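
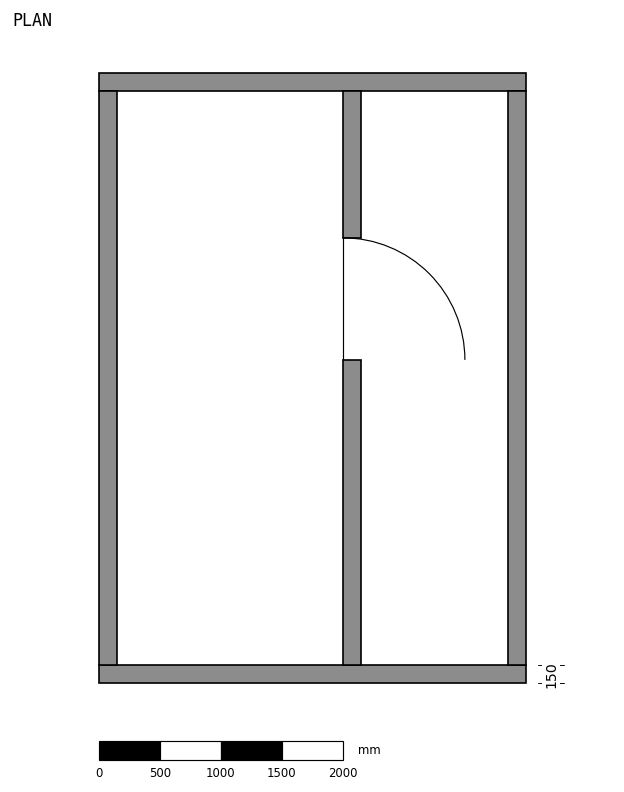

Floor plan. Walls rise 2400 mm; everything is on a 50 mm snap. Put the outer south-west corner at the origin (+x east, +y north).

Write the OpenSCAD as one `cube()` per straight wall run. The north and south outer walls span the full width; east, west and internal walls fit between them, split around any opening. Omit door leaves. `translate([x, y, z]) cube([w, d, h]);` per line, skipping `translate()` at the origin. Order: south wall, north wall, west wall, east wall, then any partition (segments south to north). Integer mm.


cube([3500, 150, 2400]);
translate([0, 4850, 0]) cube([3500, 150, 2400]);
translate([0, 150, 0]) cube([150, 4700, 2400]);
translate([3350, 150, 0]) cube([150, 4700, 2400]);
translate([2000, 150, 0]) cube([150, 2500, 2400]);
translate([2000, 3650, 0]) cube([150, 1200, 2400]);


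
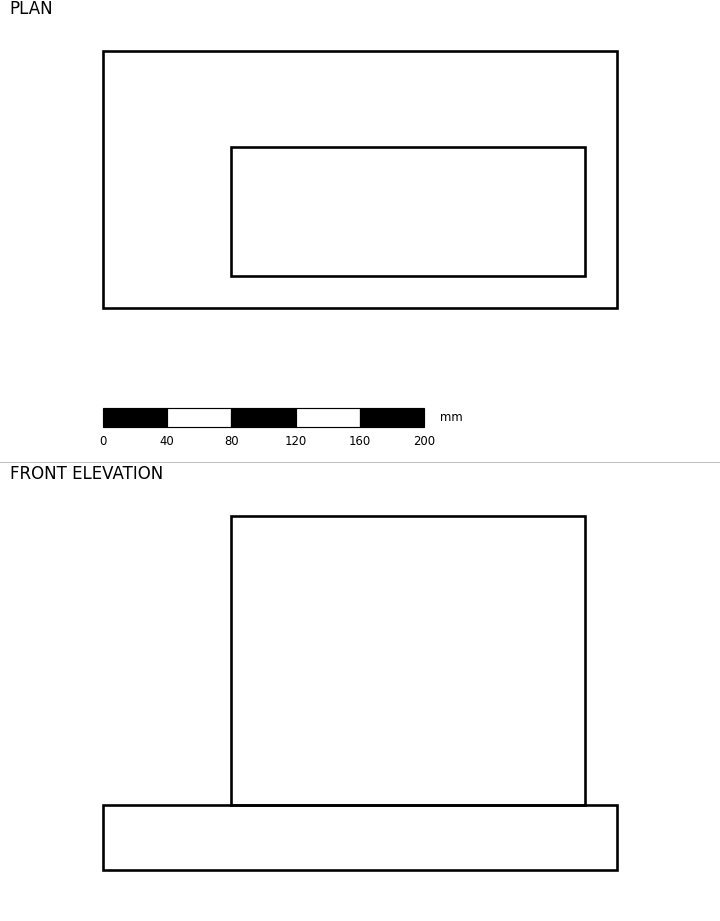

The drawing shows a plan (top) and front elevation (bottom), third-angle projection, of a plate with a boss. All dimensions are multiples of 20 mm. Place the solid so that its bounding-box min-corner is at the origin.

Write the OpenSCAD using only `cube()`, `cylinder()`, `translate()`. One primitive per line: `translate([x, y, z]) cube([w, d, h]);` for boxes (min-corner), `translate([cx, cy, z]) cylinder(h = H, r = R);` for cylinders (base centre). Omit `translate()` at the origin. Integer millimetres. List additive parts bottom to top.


cube([320, 160, 40]);
translate([80, 20, 40]) cube([220, 80, 180]);


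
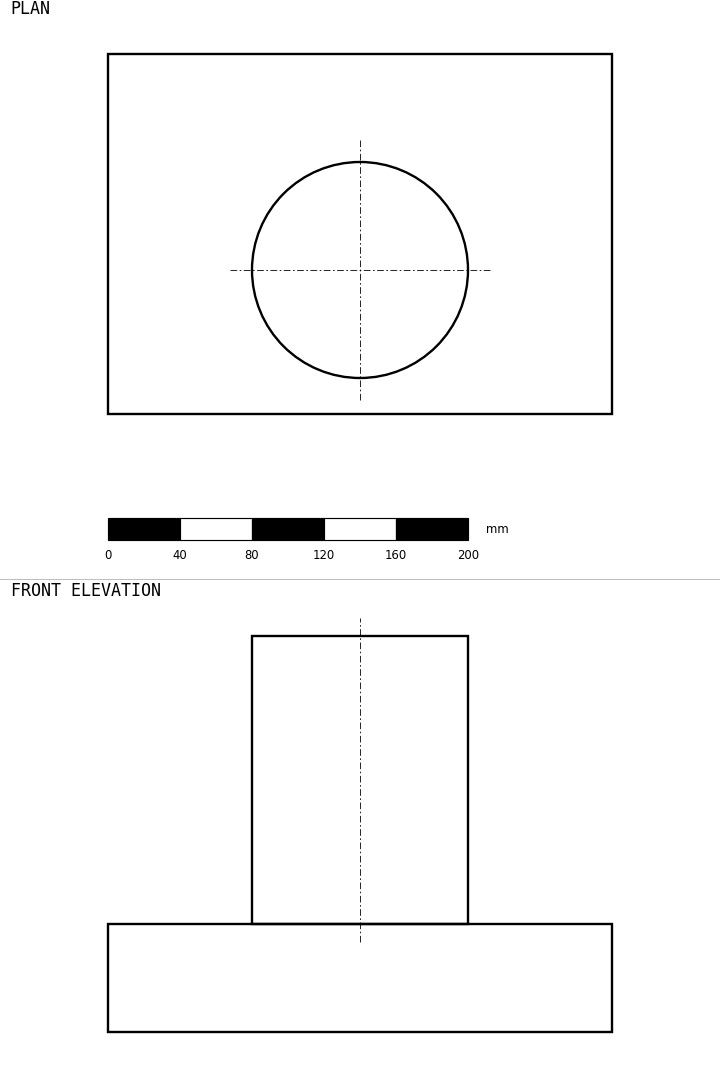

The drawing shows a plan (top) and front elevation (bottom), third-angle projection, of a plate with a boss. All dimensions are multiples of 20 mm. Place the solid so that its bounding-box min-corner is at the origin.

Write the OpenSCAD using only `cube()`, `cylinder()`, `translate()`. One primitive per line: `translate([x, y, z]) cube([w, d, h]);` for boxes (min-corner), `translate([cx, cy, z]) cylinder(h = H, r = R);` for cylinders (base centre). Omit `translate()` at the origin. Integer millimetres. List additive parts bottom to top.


cube([280, 200, 60]);
translate([140, 80, 60]) cylinder(h = 160, r = 60);


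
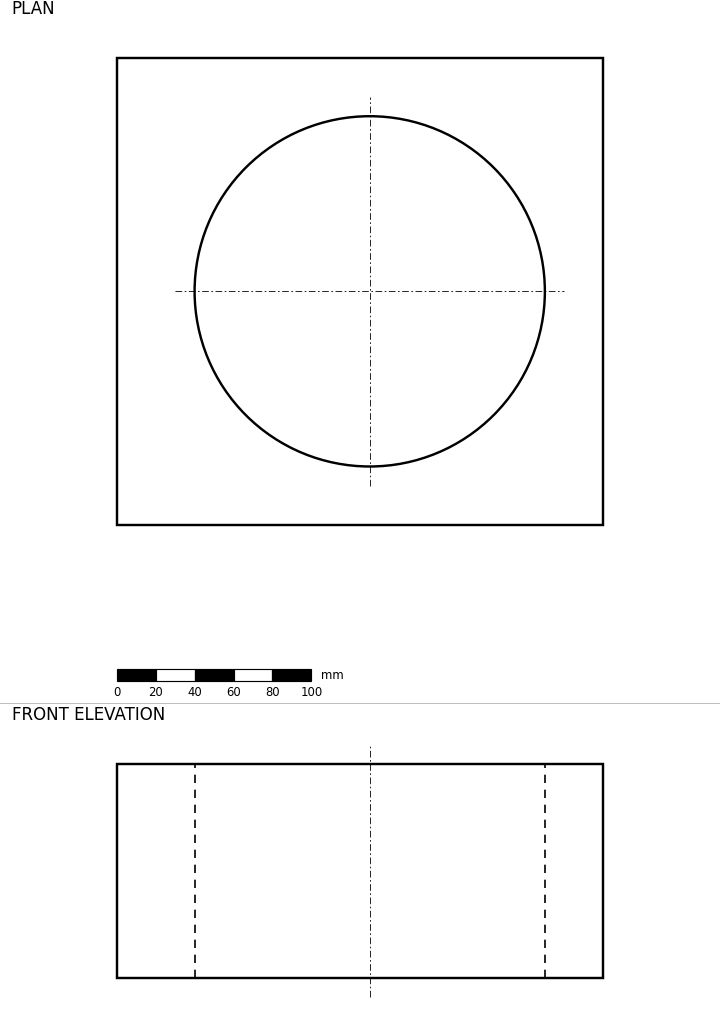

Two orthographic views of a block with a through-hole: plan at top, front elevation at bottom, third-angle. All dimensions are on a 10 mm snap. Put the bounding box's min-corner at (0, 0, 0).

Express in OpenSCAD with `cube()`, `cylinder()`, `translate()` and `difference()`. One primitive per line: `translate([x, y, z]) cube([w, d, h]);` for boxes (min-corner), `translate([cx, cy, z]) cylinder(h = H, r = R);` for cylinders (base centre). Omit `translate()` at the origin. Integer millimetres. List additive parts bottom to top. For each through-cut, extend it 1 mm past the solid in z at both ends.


difference() {
  cube([250, 240, 110]);
  translate([130, 120, -1]) cylinder(h = 112, r = 90);
}


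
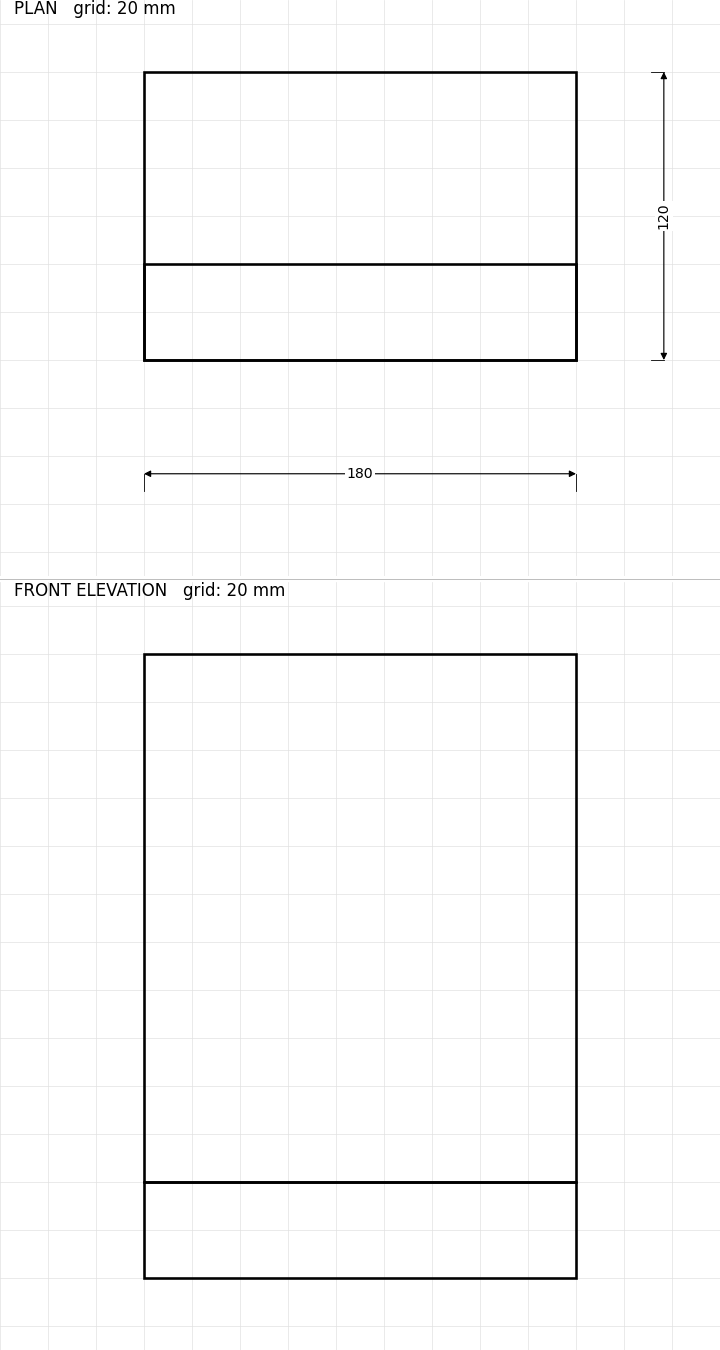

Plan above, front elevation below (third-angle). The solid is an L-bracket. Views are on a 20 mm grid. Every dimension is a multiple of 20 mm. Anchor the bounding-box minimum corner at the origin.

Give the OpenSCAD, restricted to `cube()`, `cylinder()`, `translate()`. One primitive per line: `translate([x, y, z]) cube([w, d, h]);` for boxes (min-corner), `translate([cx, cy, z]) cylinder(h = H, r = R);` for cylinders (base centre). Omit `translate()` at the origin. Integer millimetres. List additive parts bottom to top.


cube([180, 120, 40]);
translate([0, 0, 40]) cube([180, 40, 220]);


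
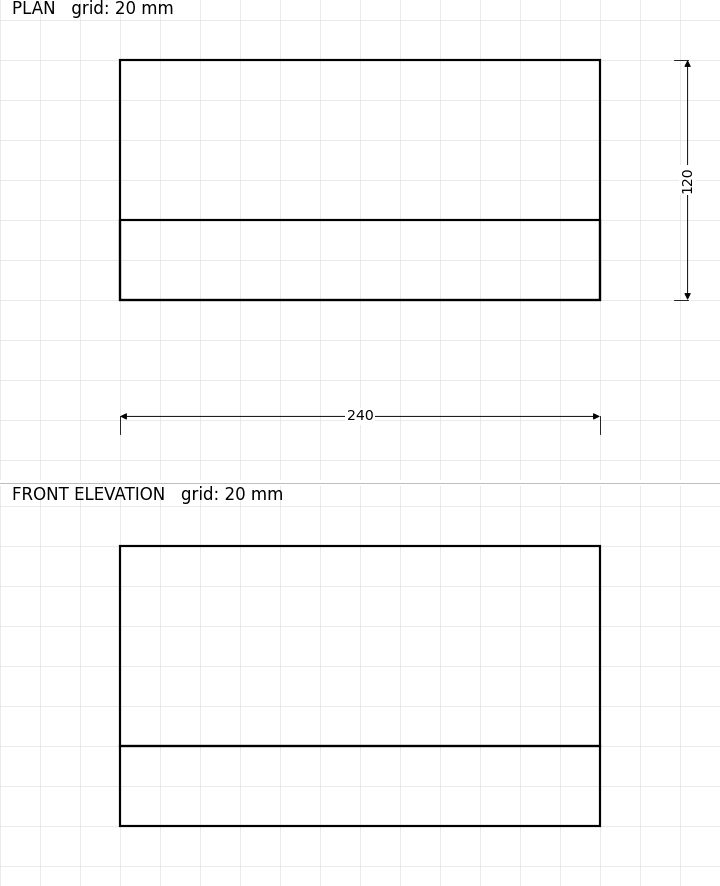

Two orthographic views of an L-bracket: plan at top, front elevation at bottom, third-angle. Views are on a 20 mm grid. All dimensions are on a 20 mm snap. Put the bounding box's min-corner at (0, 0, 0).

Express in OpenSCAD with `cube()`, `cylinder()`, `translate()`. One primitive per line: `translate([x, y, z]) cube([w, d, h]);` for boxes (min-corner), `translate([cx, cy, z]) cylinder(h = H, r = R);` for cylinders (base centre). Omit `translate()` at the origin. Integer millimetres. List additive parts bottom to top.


cube([240, 120, 40]);
translate([0, 0, 40]) cube([240, 40, 100]);


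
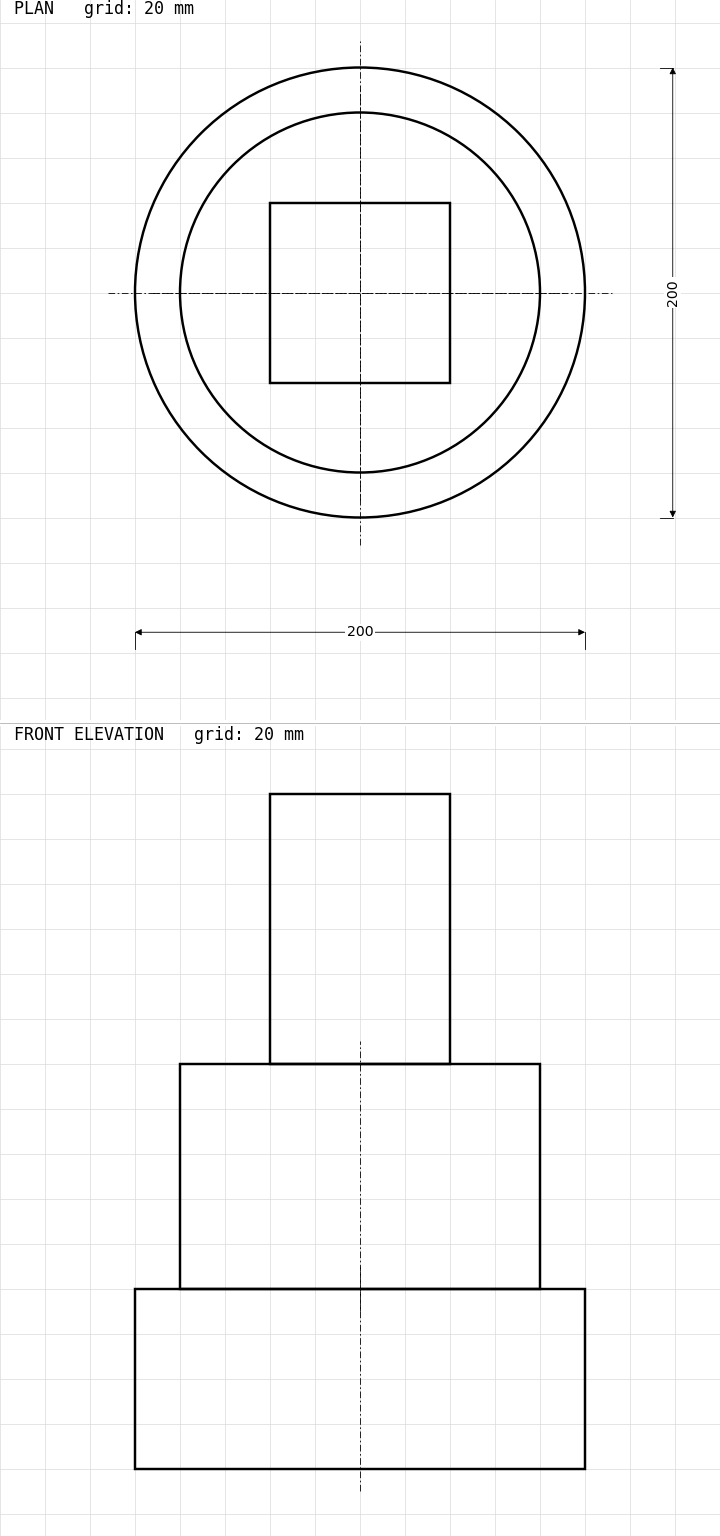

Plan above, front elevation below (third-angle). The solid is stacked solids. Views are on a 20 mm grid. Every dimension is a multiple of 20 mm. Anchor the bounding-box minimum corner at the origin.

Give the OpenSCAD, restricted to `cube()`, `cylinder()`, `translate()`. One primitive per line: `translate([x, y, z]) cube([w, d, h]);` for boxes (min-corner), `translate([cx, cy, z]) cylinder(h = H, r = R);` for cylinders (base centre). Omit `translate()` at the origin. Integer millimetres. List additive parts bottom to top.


translate([100, 100, 0]) cylinder(h = 80, r = 100);
translate([100, 100, 80]) cylinder(h = 100, r = 80);
translate([60, 60, 180]) cube([80, 80, 120]);


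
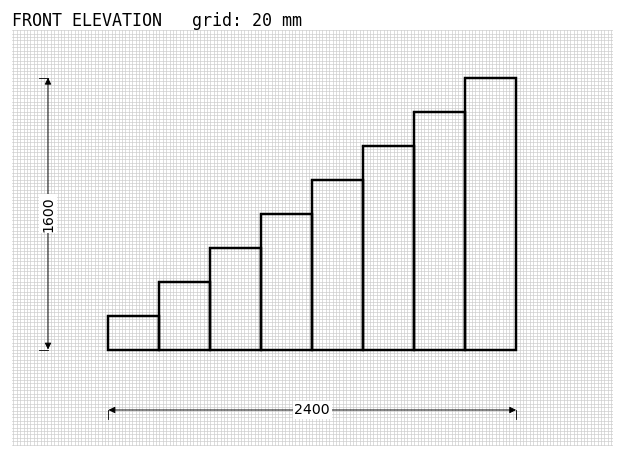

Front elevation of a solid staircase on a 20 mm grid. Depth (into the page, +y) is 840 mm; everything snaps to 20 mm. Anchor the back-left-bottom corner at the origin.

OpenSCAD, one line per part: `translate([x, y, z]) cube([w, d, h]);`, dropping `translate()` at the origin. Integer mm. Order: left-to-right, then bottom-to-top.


cube([300, 840, 200]);
translate([300, 0, 0]) cube([300, 840, 400]);
translate([600, 0, 0]) cube([300, 840, 600]);
translate([900, 0, 0]) cube([300, 840, 800]);
translate([1200, 0, 0]) cube([300, 840, 1000]);
translate([1500, 0, 0]) cube([300, 840, 1200]);
translate([1800, 0, 0]) cube([300, 840, 1400]);
translate([2100, 0, 0]) cube([300, 840, 1600]);


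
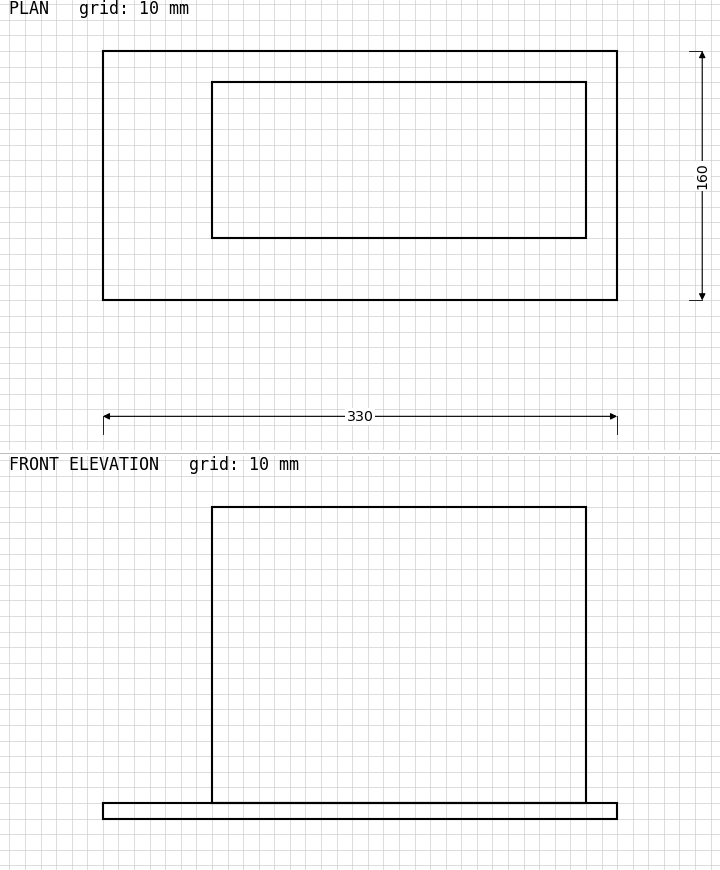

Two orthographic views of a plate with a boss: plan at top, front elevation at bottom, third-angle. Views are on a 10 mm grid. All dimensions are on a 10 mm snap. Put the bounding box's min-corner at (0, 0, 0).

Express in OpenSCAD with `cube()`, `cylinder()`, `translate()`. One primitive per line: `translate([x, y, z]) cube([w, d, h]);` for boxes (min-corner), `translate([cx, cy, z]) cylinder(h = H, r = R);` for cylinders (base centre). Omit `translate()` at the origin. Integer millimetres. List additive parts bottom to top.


cube([330, 160, 10]);
translate([70, 40, 10]) cube([240, 100, 190]);


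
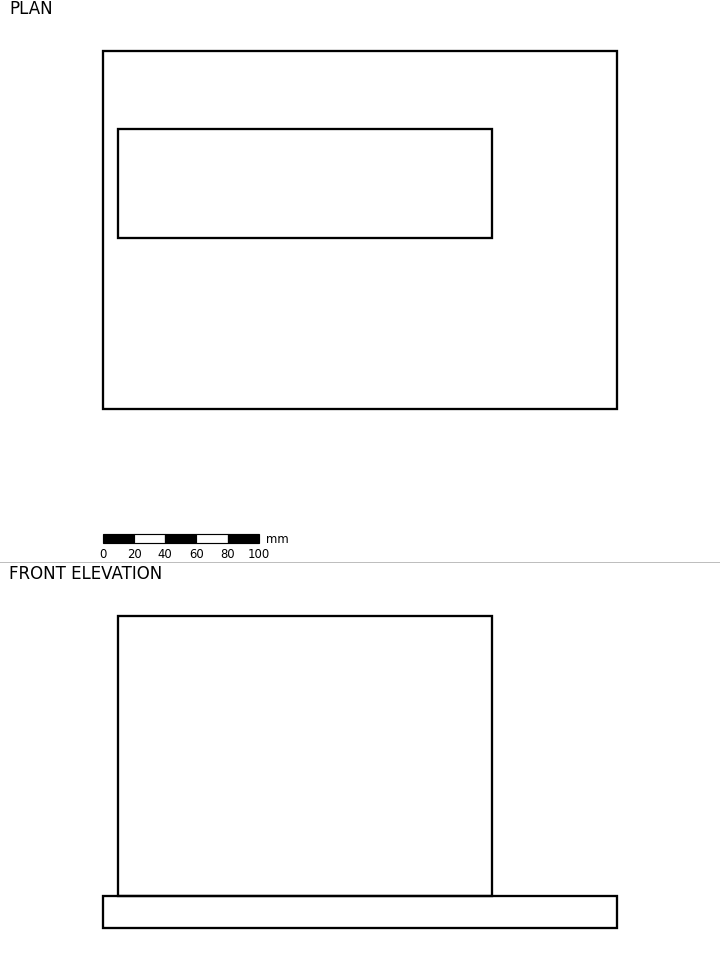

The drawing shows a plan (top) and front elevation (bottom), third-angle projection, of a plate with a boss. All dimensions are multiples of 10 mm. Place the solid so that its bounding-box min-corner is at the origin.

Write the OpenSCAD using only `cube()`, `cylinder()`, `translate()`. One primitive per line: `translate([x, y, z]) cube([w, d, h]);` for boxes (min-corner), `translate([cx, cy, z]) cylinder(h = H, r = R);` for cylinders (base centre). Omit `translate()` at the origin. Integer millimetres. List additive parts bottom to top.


cube([330, 230, 20]);
translate([10, 110, 20]) cube([240, 70, 180]);


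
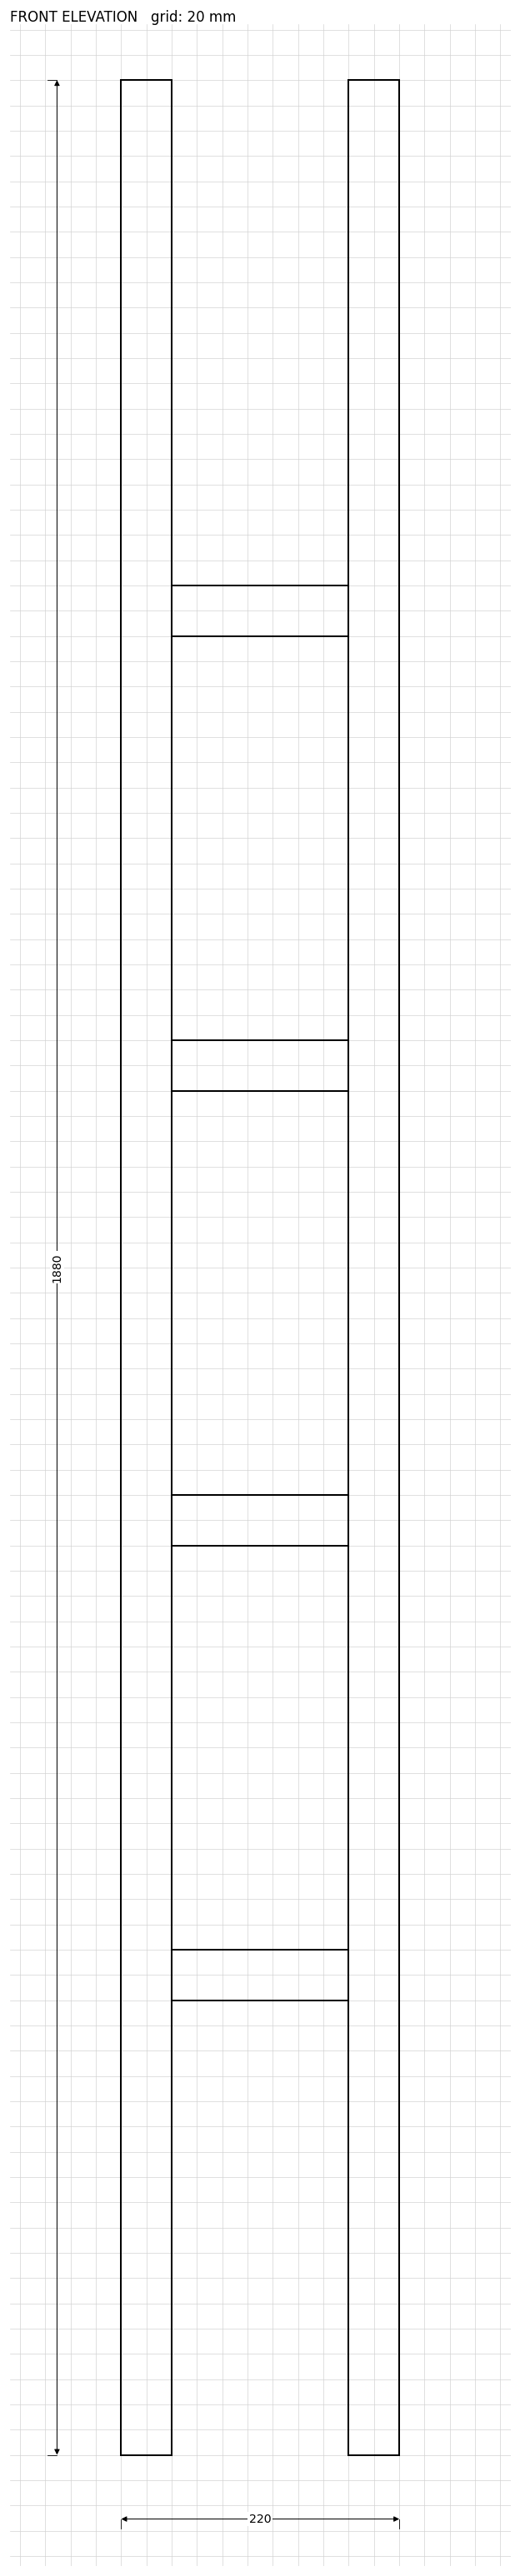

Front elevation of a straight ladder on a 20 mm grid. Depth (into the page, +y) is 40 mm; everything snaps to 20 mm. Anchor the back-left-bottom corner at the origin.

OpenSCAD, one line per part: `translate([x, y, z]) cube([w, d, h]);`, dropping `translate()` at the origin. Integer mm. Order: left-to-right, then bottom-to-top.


cube([40, 40, 1880]);
translate([40, 0, 360]) cube([140, 40, 40]);
translate([40, 0, 720]) cube([140, 40, 40]);
translate([40, 0, 1080]) cube([140, 40, 40]);
translate([40, 0, 1440]) cube([140, 40, 40]);
translate([180, 0, 0]) cube([40, 40, 1880]);


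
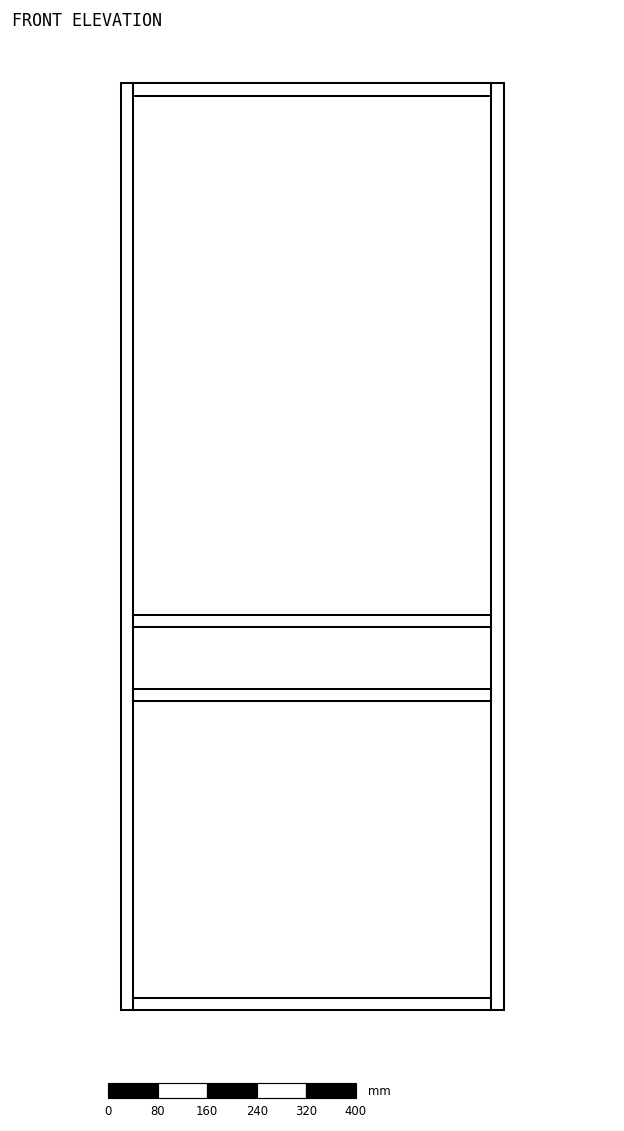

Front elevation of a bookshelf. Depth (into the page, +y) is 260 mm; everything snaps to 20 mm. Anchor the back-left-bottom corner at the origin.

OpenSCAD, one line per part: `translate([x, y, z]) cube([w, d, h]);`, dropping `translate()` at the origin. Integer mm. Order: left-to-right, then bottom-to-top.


cube([20, 260, 1500]);
translate([20, 0, 0]) cube([580, 260, 20]);
translate([20, 0, 500]) cube([580, 260, 20]);
translate([20, 0, 620]) cube([580, 260, 20]);
translate([20, 0, 1480]) cube([580, 260, 20]);
translate([600, 0, 0]) cube([20, 260, 1500]);


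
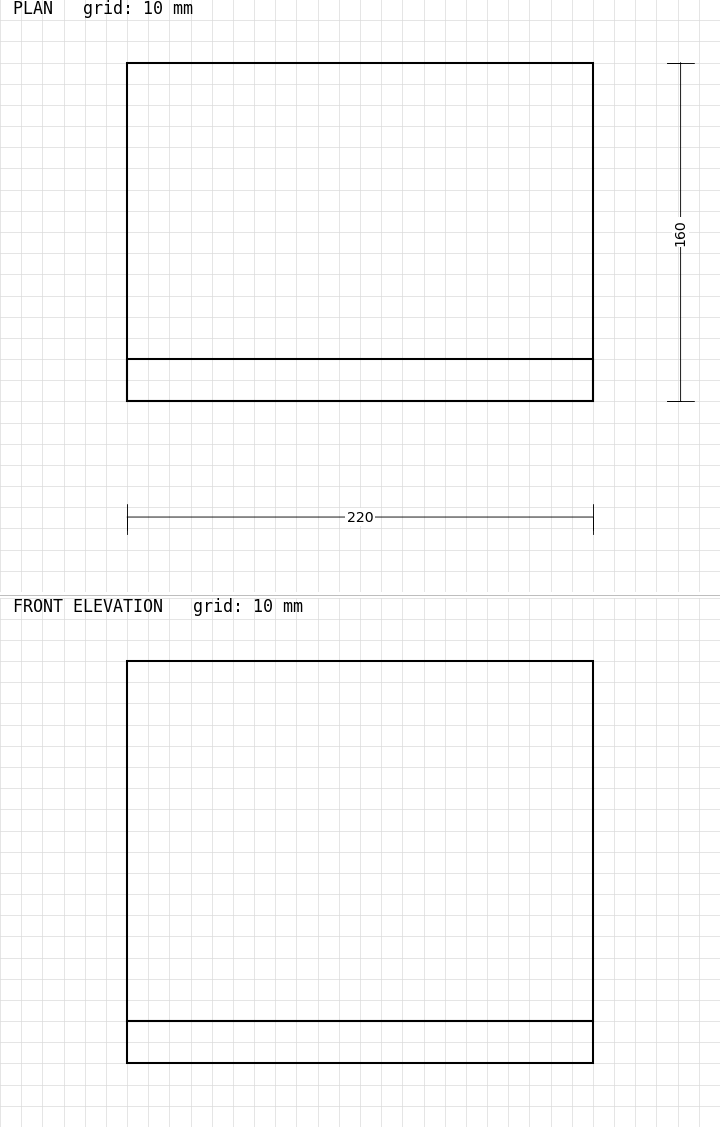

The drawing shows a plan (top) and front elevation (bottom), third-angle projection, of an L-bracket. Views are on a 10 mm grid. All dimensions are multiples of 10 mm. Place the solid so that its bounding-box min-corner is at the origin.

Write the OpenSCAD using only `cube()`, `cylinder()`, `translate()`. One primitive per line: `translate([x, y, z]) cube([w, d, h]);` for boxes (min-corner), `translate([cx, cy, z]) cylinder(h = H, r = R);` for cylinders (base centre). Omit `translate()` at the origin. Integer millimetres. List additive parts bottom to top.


cube([220, 160, 20]);
translate([0, 0, 20]) cube([220, 20, 170]);


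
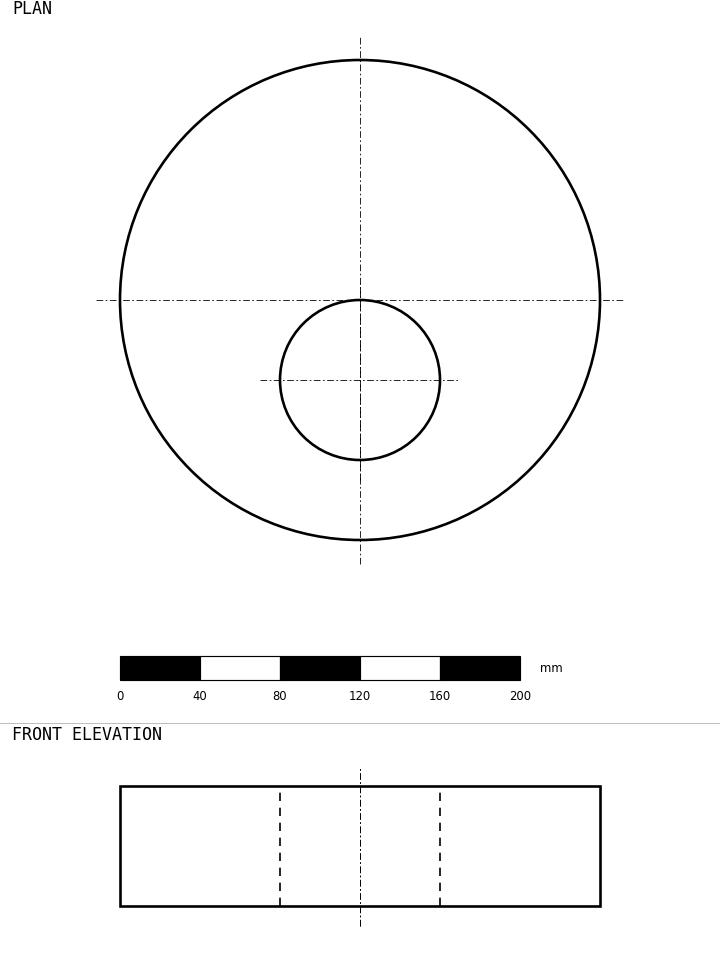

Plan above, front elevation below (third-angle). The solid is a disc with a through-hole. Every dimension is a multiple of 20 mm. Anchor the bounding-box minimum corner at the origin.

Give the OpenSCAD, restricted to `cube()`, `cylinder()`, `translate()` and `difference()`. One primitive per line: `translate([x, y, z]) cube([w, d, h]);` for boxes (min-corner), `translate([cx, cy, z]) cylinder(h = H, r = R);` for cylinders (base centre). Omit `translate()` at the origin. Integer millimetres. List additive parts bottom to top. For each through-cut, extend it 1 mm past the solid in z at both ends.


difference() {
  translate([120, 120, 0]) cylinder(h = 60, r = 120);
  translate([120, 80, -1]) cylinder(h = 62, r = 40);
}


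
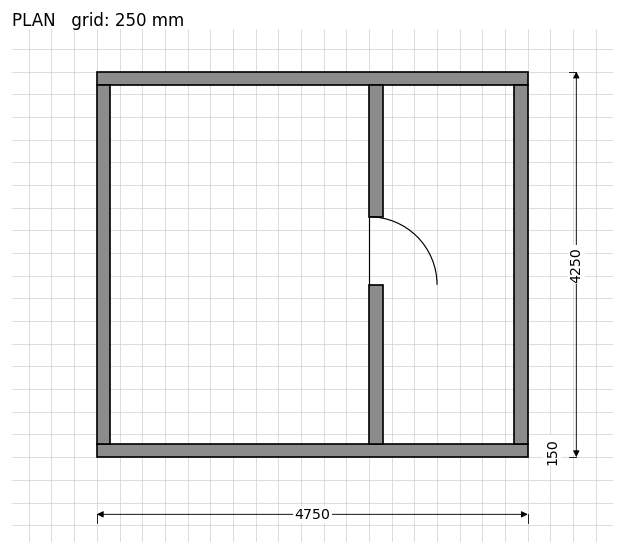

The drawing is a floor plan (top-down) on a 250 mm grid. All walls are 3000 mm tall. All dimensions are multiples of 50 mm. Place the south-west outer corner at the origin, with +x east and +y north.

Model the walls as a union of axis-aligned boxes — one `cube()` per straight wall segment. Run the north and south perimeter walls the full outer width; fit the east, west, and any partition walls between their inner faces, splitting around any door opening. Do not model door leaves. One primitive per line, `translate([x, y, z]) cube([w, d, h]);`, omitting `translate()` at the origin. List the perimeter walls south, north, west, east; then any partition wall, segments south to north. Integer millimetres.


cube([4750, 150, 3000]);
translate([0, 4100, 0]) cube([4750, 150, 3000]);
translate([0, 150, 0]) cube([150, 3950, 3000]);
translate([4600, 150, 0]) cube([150, 3950, 3000]);
translate([3000, 150, 0]) cube([150, 1750, 3000]);
translate([3000, 2650, 0]) cube([150, 1450, 3000]);


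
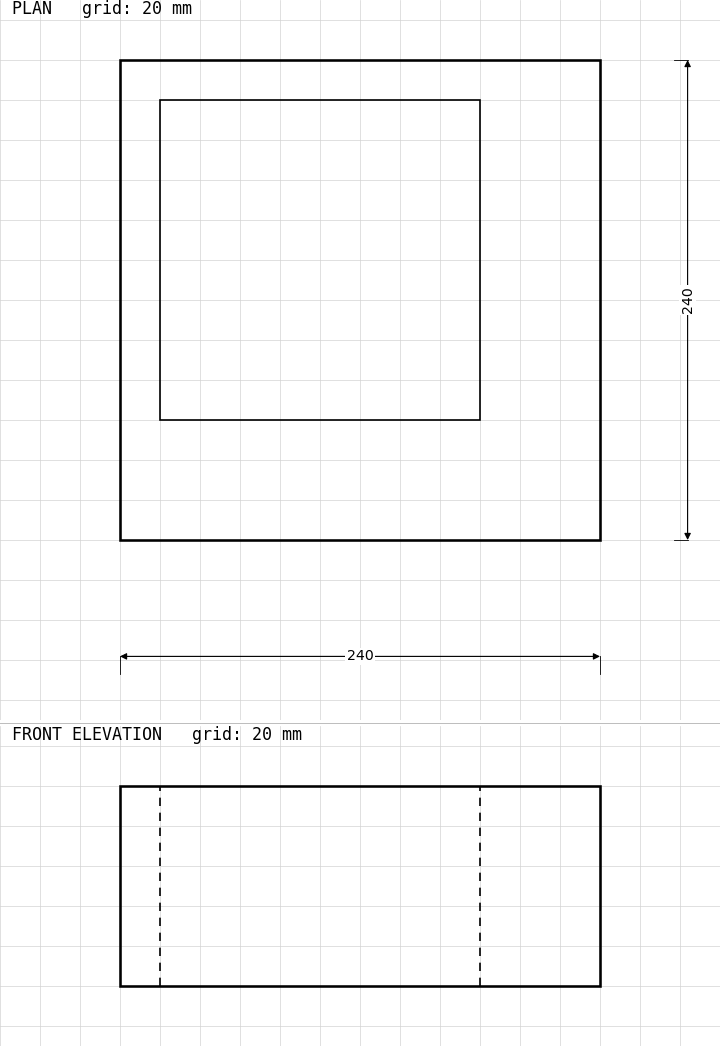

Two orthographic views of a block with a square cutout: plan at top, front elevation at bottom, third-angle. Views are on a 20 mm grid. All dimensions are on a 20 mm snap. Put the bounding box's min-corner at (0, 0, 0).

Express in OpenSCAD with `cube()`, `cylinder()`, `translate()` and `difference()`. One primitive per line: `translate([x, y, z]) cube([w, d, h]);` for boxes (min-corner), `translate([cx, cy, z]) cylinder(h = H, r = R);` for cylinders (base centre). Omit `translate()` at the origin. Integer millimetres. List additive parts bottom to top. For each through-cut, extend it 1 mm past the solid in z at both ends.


difference() {
  cube([240, 240, 100]);
  translate([20, 60, -1]) cube([160, 160, 102]);
}


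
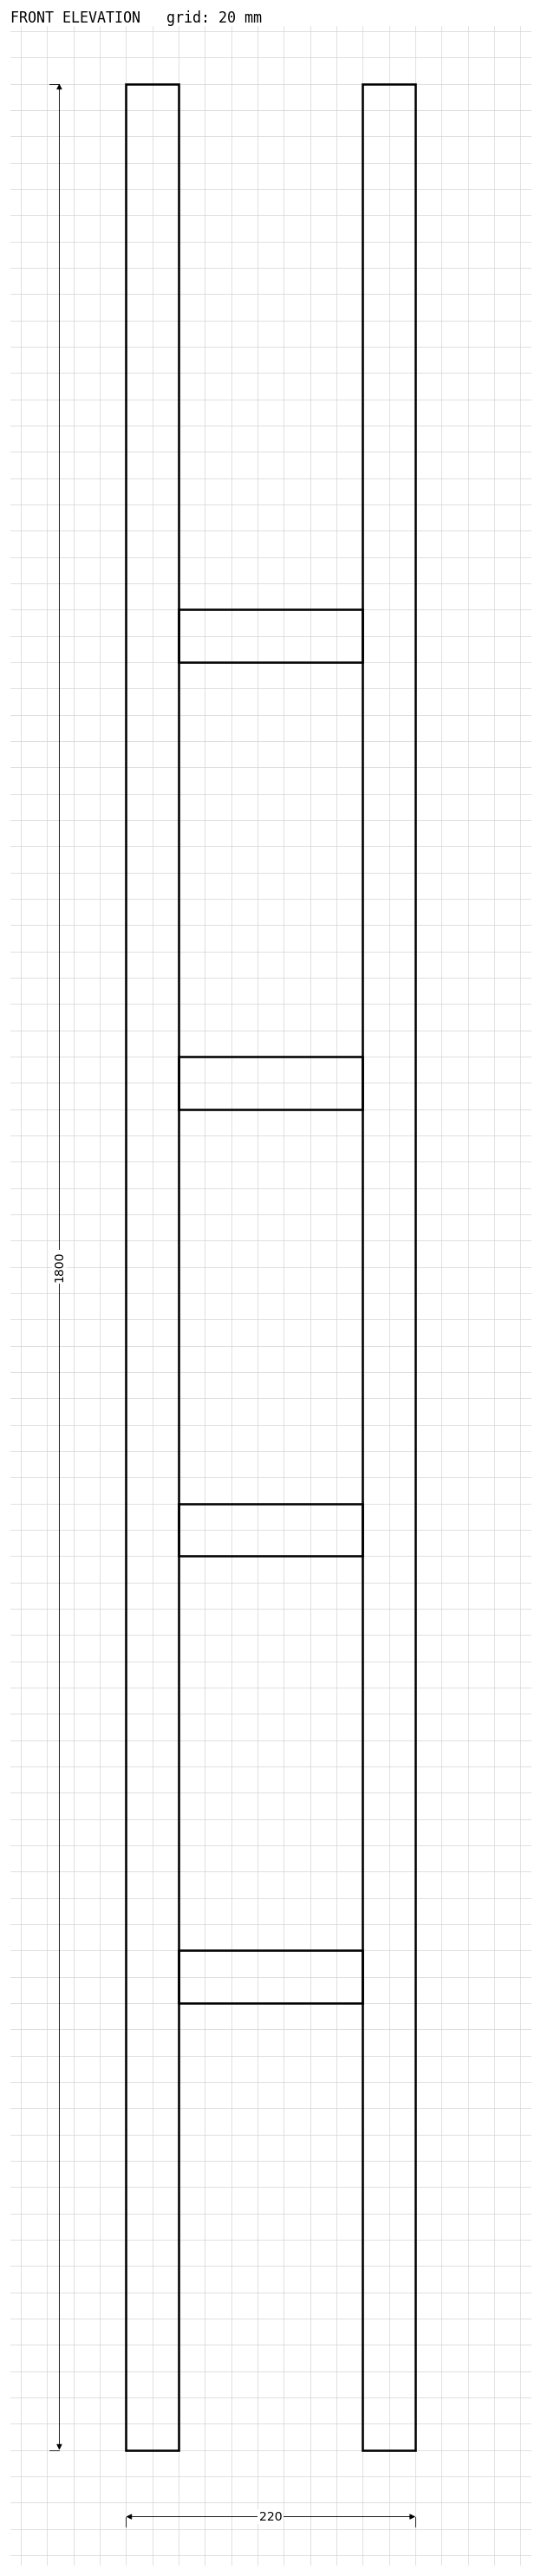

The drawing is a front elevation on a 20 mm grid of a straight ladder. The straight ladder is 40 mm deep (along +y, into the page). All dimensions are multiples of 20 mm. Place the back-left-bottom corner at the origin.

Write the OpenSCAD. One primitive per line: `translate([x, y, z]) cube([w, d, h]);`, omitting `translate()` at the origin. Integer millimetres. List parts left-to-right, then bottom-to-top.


cube([40, 40, 1800]);
translate([40, 0, 340]) cube([140, 40, 40]);
translate([40, 0, 680]) cube([140, 40, 40]);
translate([40, 0, 1020]) cube([140, 40, 40]);
translate([40, 0, 1360]) cube([140, 40, 40]);
translate([180, 0, 0]) cube([40, 40, 1800]);


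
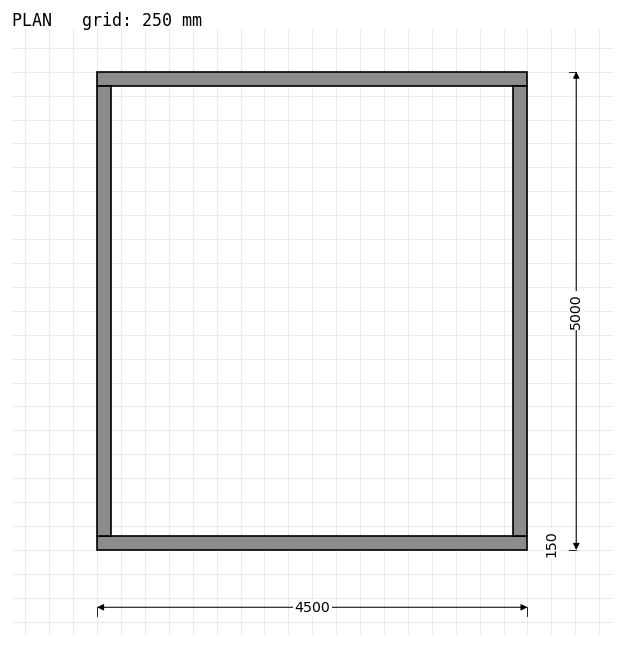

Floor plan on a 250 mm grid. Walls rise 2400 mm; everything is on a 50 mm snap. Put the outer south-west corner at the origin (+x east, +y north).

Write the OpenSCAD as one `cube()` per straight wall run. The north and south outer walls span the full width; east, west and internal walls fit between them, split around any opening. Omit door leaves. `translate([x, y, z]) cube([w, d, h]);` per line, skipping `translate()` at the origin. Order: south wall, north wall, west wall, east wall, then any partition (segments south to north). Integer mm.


cube([4500, 150, 2400]);
translate([0, 4850, 0]) cube([4500, 150, 2400]);
translate([0, 150, 0]) cube([150, 4700, 2400]);
translate([4350, 150, 0]) cube([150, 4700, 2400]);


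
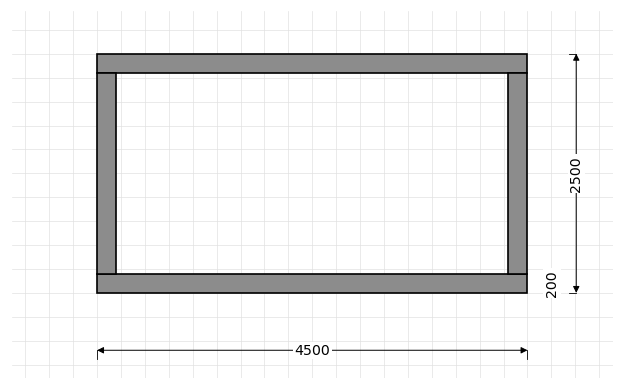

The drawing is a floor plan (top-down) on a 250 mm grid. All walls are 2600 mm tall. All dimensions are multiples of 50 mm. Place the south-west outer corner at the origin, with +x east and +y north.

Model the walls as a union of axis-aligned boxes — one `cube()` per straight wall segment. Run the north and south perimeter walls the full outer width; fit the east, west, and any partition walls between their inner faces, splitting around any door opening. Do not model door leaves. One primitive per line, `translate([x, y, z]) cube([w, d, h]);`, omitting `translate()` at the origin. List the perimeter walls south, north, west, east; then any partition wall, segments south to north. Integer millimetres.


cube([4500, 200, 2600]);
translate([0, 2300, 0]) cube([4500, 200, 2600]);
translate([0, 200, 0]) cube([200, 2100, 2600]);
translate([4300, 200, 0]) cube([200, 2100, 2600]);


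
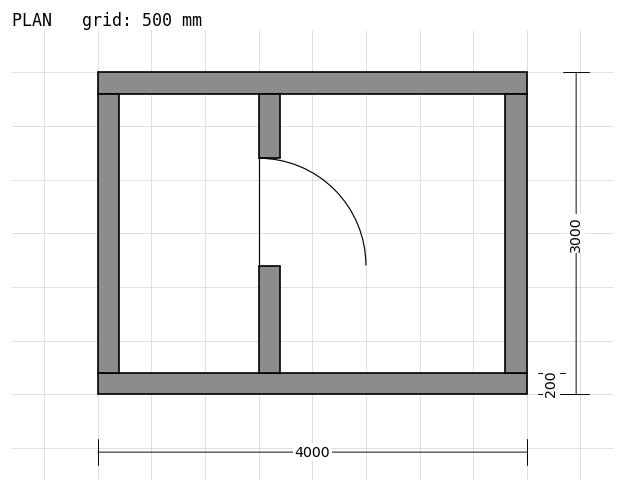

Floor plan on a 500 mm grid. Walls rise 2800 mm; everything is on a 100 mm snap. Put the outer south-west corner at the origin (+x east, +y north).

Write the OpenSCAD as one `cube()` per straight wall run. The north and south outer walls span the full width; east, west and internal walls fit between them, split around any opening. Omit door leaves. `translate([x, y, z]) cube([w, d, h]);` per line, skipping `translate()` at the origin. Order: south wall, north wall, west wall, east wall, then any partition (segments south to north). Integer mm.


cube([4000, 200, 2800]);
translate([0, 2800, 0]) cube([4000, 200, 2800]);
translate([0, 200, 0]) cube([200, 2600, 2800]);
translate([3800, 200, 0]) cube([200, 2600, 2800]);
translate([1500, 200, 0]) cube([200, 1000, 2800]);
translate([1500, 2200, 0]) cube([200, 600, 2800]);


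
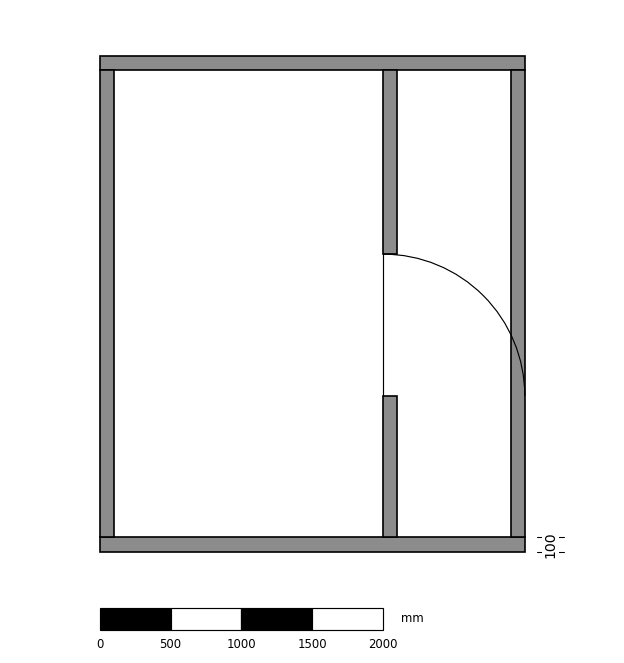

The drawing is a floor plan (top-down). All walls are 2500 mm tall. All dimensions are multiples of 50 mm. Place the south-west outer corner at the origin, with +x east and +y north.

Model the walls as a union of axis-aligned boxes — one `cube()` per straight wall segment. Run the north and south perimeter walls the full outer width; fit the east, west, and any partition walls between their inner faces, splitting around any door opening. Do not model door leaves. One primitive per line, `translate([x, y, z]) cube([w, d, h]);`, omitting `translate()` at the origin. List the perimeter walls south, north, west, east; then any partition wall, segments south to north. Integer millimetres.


cube([3000, 100, 2500]);
translate([0, 3400, 0]) cube([3000, 100, 2500]);
translate([0, 100, 0]) cube([100, 3300, 2500]);
translate([2900, 100, 0]) cube([100, 3300, 2500]);
translate([2000, 100, 0]) cube([100, 1000, 2500]);
translate([2000, 2100, 0]) cube([100, 1300, 2500]);


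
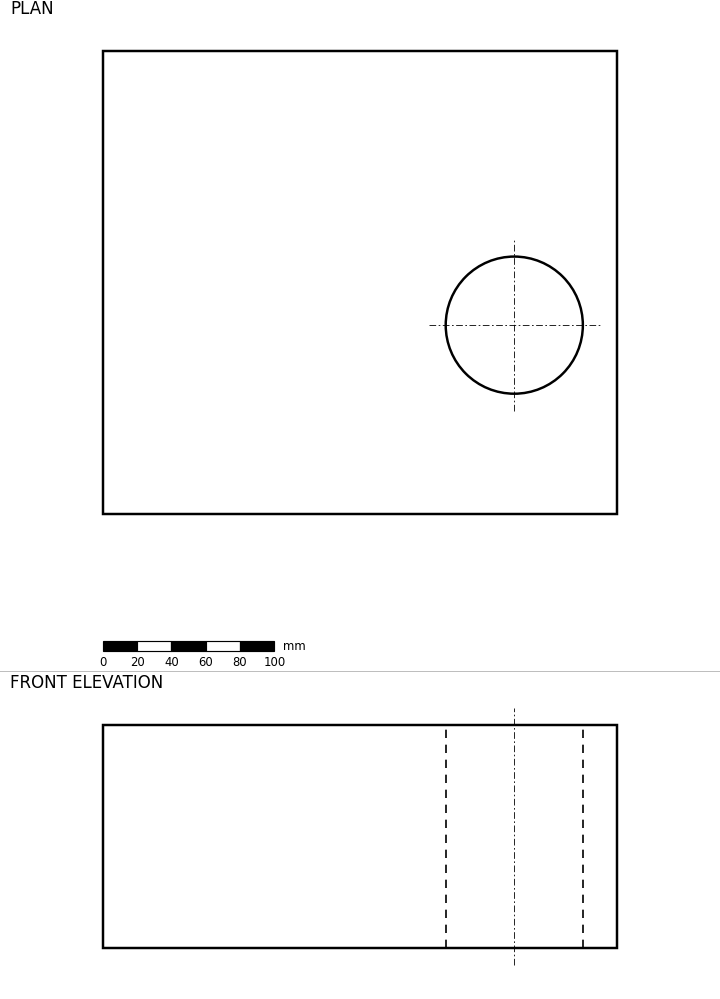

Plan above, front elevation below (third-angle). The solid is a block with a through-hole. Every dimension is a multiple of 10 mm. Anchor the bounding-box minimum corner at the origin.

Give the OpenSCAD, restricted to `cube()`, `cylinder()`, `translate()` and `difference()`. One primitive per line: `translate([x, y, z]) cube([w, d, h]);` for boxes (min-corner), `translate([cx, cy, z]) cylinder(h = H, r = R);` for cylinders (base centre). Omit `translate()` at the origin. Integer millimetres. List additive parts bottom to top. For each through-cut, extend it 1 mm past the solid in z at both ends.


difference() {
  cube([300, 270, 130]);
  translate([240, 110, -1]) cylinder(h = 132, r = 40);
}


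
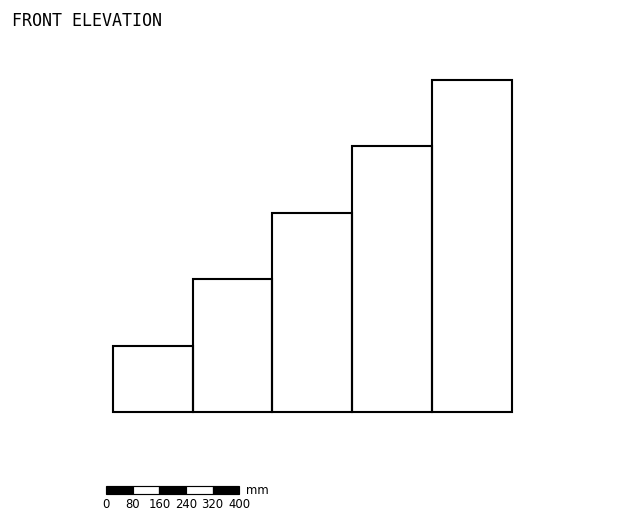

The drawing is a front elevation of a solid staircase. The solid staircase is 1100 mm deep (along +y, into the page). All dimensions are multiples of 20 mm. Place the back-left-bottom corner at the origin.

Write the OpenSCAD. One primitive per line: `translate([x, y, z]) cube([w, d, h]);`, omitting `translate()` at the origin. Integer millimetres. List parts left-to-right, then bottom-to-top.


cube([240, 1100, 200]);
translate([240, 0, 0]) cube([240, 1100, 400]);
translate([480, 0, 0]) cube([240, 1100, 600]);
translate([720, 0, 0]) cube([240, 1100, 800]);
translate([960, 0, 0]) cube([240, 1100, 1000]);


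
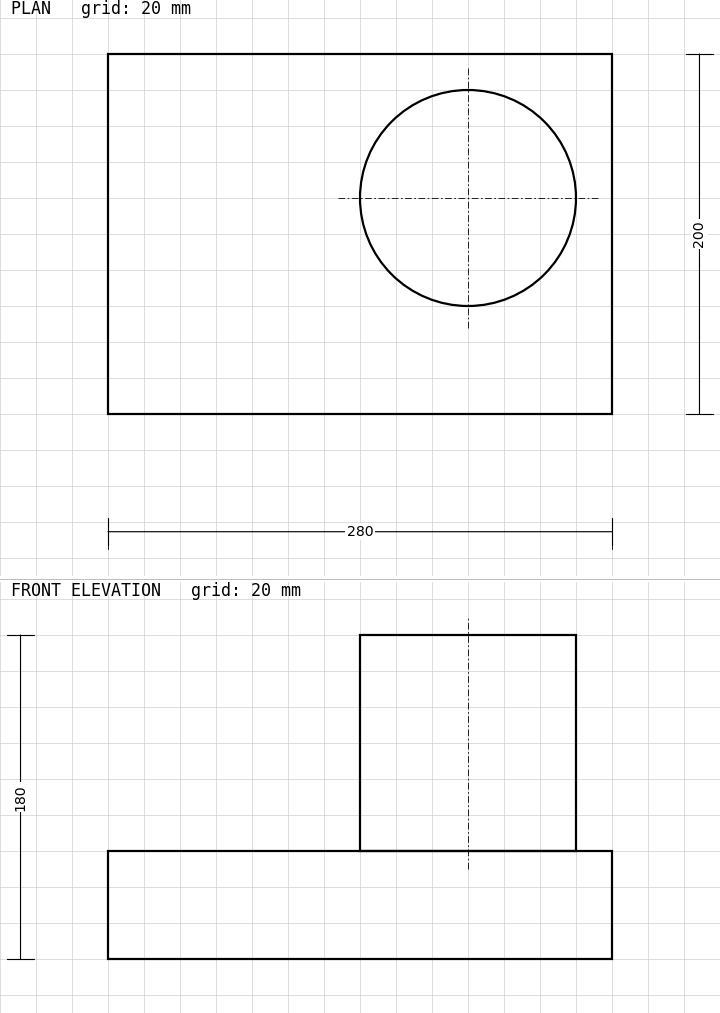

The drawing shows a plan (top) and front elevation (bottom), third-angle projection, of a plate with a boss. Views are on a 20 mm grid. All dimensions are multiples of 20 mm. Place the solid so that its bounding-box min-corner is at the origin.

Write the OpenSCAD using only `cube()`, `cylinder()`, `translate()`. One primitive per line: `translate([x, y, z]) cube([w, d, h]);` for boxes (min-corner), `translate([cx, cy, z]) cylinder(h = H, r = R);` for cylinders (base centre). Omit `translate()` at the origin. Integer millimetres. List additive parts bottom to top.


cube([280, 200, 60]);
translate([200, 120, 60]) cylinder(h = 120, r = 60);


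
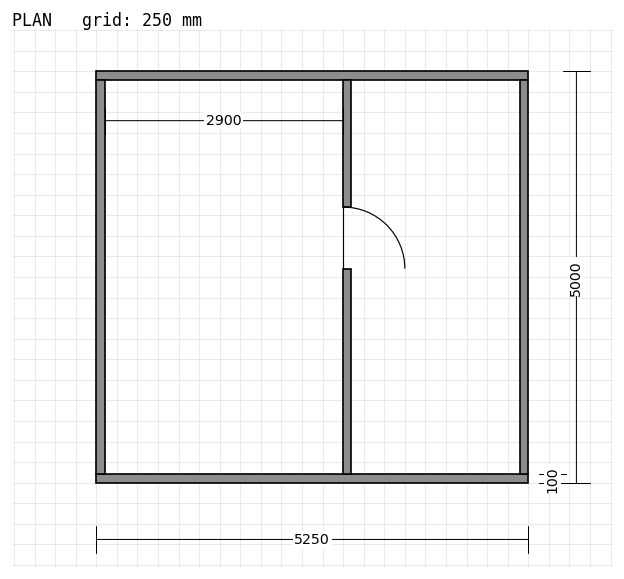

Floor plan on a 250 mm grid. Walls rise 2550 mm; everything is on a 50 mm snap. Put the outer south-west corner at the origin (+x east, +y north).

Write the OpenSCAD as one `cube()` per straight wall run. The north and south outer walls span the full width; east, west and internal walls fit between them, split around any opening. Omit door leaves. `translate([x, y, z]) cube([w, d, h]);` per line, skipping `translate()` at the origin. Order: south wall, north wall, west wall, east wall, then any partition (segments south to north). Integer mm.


cube([5250, 100, 2550]);
translate([0, 4900, 0]) cube([5250, 100, 2550]);
translate([0, 100, 0]) cube([100, 4800, 2550]);
translate([5150, 100, 0]) cube([100, 4800, 2550]);
translate([3000, 100, 0]) cube([100, 2500, 2550]);
translate([3000, 3350, 0]) cube([100, 1550, 2550]);


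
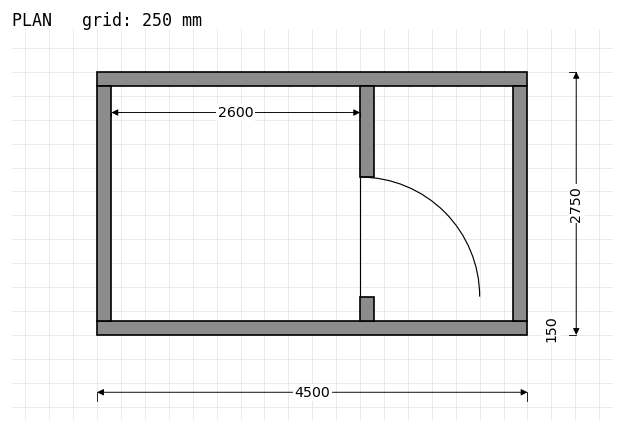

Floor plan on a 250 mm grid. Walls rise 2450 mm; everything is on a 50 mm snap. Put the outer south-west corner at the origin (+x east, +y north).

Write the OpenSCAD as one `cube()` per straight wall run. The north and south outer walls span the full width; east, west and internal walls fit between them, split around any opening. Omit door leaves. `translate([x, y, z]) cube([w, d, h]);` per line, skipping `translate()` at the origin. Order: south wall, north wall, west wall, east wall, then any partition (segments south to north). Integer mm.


cube([4500, 150, 2450]);
translate([0, 2600, 0]) cube([4500, 150, 2450]);
translate([0, 150, 0]) cube([150, 2450, 2450]);
translate([4350, 150, 0]) cube([150, 2450, 2450]);
translate([2750, 150, 0]) cube([150, 250, 2450]);
translate([2750, 1650, 0]) cube([150, 950, 2450]);


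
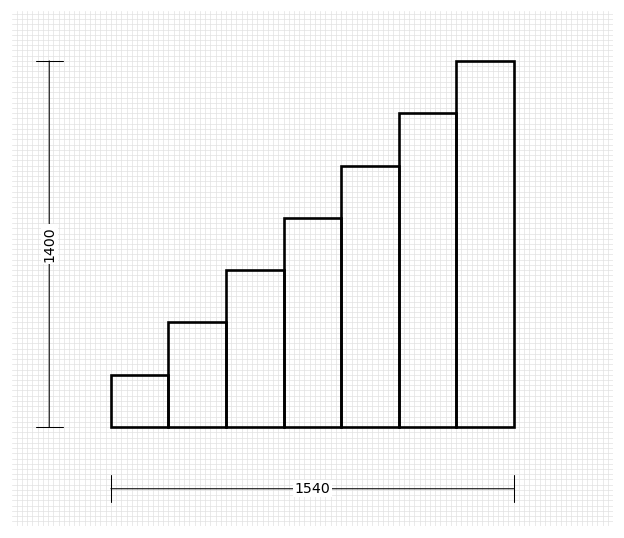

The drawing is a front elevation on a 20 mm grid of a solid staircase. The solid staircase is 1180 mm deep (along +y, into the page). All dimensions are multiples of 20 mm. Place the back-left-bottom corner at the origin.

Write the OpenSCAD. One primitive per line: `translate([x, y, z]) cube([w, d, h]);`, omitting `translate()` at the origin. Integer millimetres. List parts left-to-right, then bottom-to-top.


cube([220, 1180, 200]);
translate([220, 0, 0]) cube([220, 1180, 400]);
translate([440, 0, 0]) cube([220, 1180, 600]);
translate([660, 0, 0]) cube([220, 1180, 800]);
translate([880, 0, 0]) cube([220, 1180, 1000]);
translate([1100, 0, 0]) cube([220, 1180, 1200]);
translate([1320, 0, 0]) cube([220, 1180, 1400]);


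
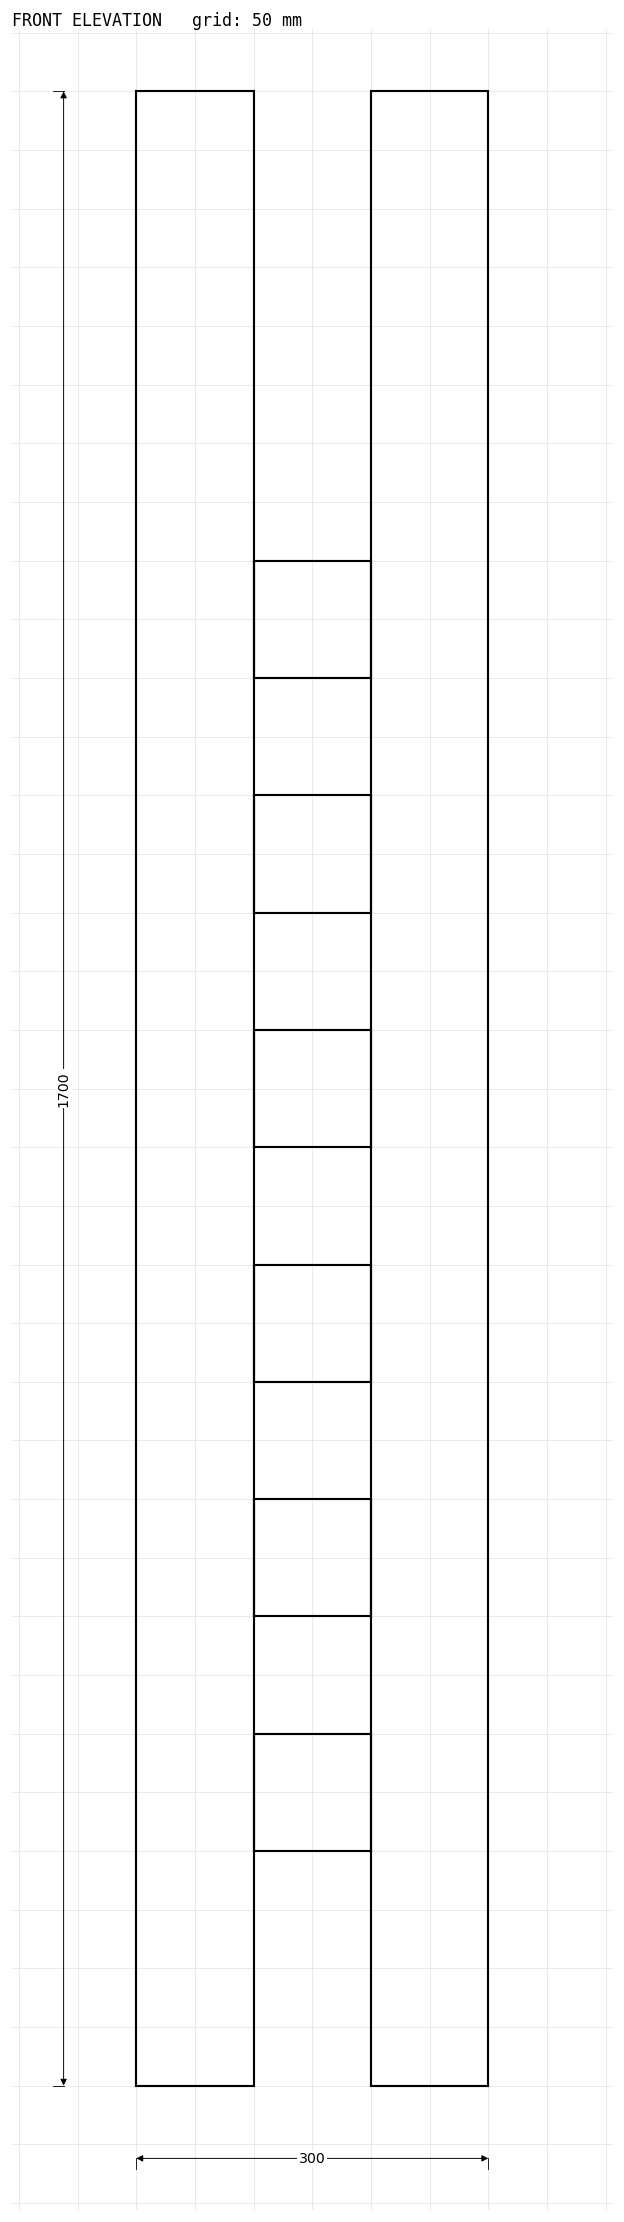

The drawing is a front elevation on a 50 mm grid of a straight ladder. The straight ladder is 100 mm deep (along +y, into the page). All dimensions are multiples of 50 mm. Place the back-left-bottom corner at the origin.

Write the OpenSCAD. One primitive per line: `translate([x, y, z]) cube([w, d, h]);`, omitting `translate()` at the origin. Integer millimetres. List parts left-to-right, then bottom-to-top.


cube([100, 100, 1700]);
translate([100, 0, 200]) cube([100, 100, 100]);
translate([100, 0, 400]) cube([100, 100, 100]);
translate([100, 0, 600]) cube([100, 100, 100]);
translate([100, 0, 800]) cube([100, 100, 100]);
translate([100, 0, 1000]) cube([100, 100, 100]);
translate([100, 0, 1200]) cube([100, 100, 100]);
translate([200, 0, 0]) cube([100, 100, 1700]);


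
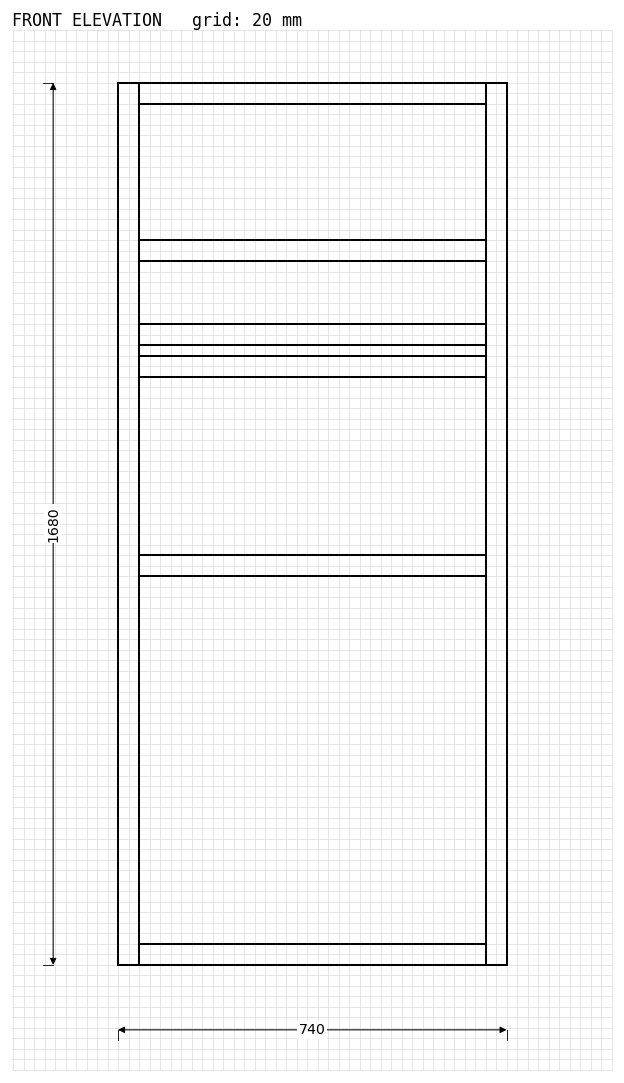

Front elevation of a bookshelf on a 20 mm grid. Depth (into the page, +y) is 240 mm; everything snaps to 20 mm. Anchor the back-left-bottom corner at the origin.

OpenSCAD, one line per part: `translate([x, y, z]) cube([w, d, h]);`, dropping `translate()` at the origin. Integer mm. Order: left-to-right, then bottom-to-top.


cube([40, 240, 1680]);
translate([40, 0, 0]) cube([660, 240, 40]);
translate([40, 0, 740]) cube([660, 240, 40]);
translate([40, 0, 1120]) cube([660, 240, 40]);
translate([40, 0, 1180]) cube([660, 240, 40]);
translate([40, 0, 1340]) cube([660, 240, 40]);
translate([40, 0, 1640]) cube([660, 240, 40]);
translate([700, 0, 0]) cube([40, 240, 1680]);


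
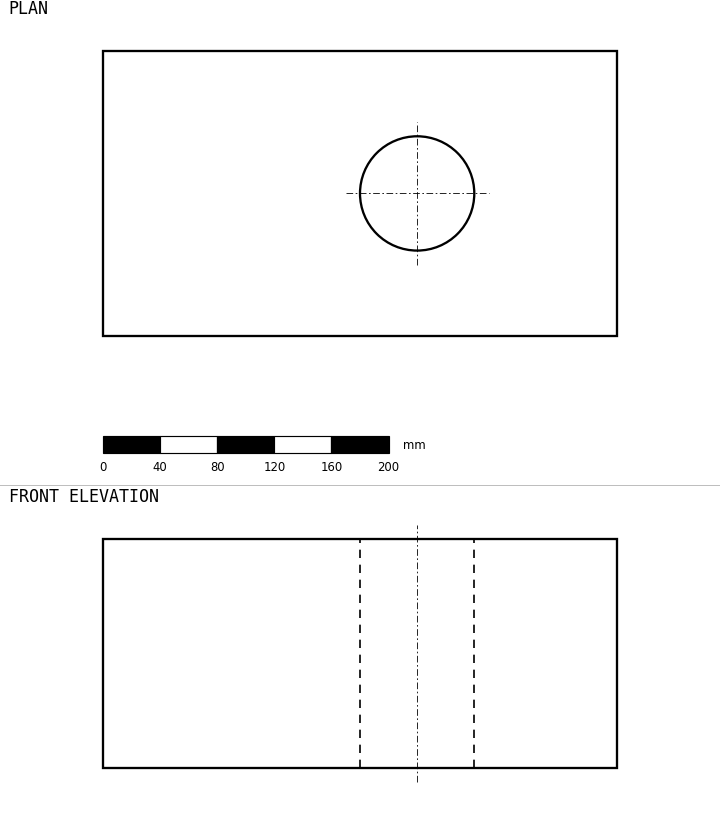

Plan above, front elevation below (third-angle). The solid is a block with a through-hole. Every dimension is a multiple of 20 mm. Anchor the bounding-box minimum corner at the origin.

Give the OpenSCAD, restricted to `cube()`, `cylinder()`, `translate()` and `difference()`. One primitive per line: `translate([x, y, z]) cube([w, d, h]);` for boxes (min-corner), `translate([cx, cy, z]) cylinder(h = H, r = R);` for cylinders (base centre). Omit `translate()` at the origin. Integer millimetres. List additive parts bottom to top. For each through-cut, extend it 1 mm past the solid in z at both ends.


difference() {
  cube([360, 200, 160]);
  translate([220, 100, -1]) cylinder(h = 162, r = 40);
}


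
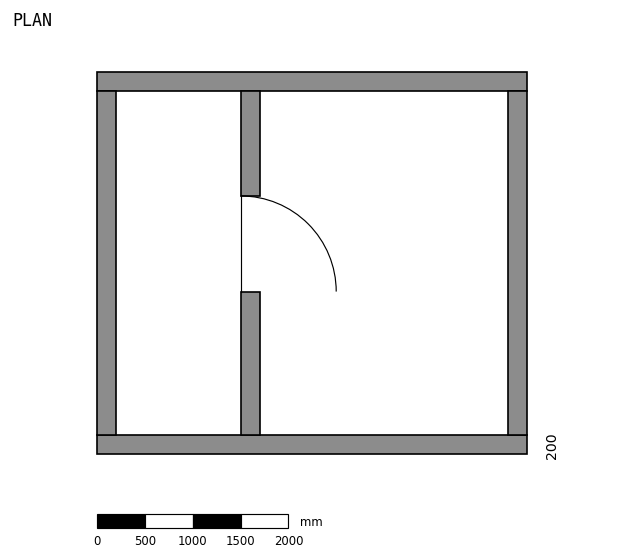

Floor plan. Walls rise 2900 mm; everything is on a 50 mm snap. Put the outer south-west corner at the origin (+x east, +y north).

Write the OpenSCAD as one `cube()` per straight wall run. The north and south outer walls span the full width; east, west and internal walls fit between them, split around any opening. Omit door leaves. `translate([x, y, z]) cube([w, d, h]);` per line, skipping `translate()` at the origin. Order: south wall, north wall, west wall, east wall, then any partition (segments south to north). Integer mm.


cube([4500, 200, 2900]);
translate([0, 3800, 0]) cube([4500, 200, 2900]);
translate([0, 200, 0]) cube([200, 3600, 2900]);
translate([4300, 200, 0]) cube([200, 3600, 2900]);
translate([1500, 200, 0]) cube([200, 1500, 2900]);
translate([1500, 2700, 0]) cube([200, 1100, 2900]);


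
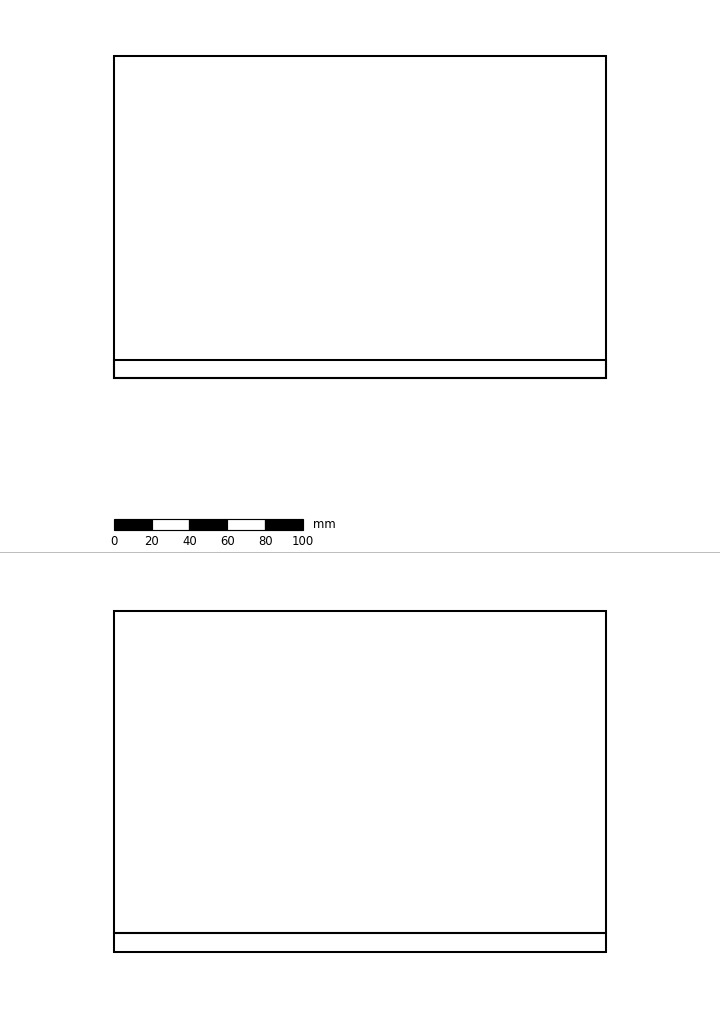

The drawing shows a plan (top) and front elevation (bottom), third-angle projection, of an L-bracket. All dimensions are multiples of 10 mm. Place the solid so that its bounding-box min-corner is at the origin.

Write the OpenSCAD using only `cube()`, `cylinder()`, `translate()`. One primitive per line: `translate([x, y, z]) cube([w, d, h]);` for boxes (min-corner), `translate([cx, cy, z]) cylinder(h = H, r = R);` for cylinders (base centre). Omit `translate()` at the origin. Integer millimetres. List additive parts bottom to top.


cube([260, 170, 10]);
translate([0, 0, 10]) cube([260, 10, 170]);


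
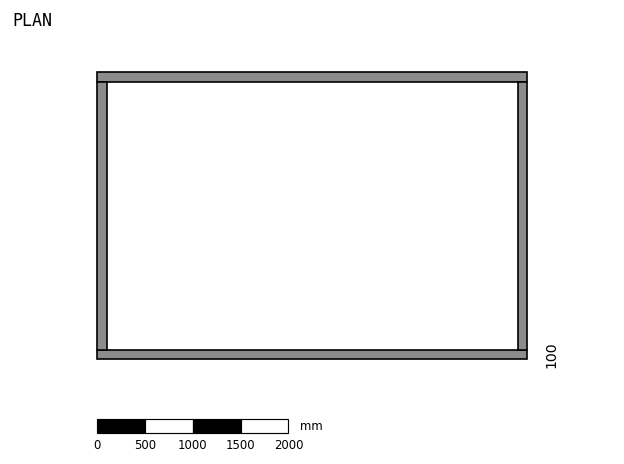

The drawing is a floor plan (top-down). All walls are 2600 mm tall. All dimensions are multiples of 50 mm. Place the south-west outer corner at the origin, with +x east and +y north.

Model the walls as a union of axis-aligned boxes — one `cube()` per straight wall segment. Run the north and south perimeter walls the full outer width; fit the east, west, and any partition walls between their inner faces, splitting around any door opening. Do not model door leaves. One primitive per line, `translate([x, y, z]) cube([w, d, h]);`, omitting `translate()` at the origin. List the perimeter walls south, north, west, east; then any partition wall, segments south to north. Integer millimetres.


cube([4500, 100, 2600]);
translate([0, 2900, 0]) cube([4500, 100, 2600]);
translate([0, 100, 0]) cube([100, 2800, 2600]);
translate([4400, 100, 0]) cube([100, 2800, 2600]);


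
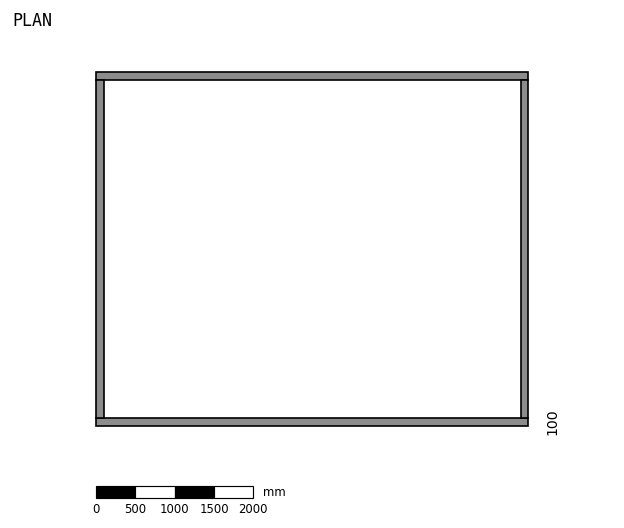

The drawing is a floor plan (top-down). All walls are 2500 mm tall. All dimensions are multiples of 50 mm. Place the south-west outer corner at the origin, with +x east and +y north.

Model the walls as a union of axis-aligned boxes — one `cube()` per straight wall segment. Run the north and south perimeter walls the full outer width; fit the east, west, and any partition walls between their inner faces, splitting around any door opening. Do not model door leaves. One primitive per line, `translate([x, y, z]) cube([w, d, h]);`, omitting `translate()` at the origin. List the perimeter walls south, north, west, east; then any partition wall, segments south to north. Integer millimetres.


cube([5500, 100, 2500]);
translate([0, 4400, 0]) cube([5500, 100, 2500]);
translate([0, 100, 0]) cube([100, 4300, 2500]);
translate([5400, 100, 0]) cube([100, 4300, 2500]);


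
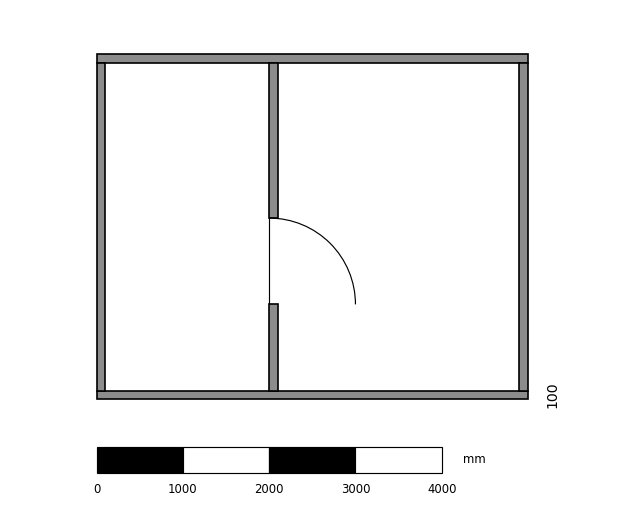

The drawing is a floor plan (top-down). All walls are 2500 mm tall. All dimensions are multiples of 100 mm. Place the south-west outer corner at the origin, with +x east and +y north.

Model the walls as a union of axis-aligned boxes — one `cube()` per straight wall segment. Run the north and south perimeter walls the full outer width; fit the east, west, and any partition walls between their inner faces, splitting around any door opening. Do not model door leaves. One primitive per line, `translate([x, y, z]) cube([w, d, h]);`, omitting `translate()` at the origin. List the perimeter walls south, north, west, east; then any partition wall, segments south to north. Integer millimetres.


cube([5000, 100, 2500]);
translate([0, 3900, 0]) cube([5000, 100, 2500]);
translate([0, 100, 0]) cube([100, 3800, 2500]);
translate([4900, 100, 0]) cube([100, 3800, 2500]);
translate([2000, 100, 0]) cube([100, 1000, 2500]);
translate([2000, 2100, 0]) cube([100, 1800, 2500]);
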